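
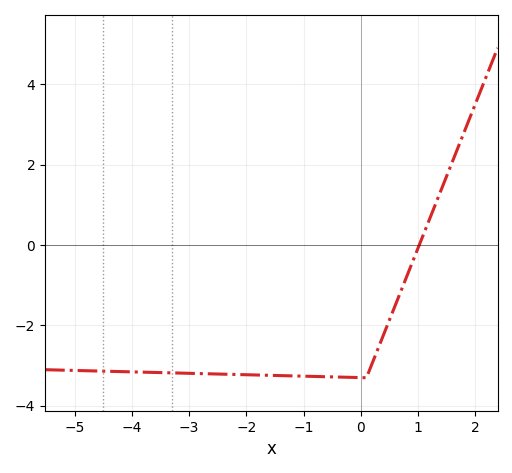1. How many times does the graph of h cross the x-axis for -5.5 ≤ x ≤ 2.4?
1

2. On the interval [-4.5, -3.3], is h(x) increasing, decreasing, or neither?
decreasing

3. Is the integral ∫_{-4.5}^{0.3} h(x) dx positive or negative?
negative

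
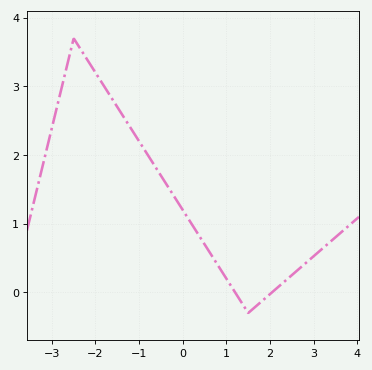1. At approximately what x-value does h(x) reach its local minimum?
1.5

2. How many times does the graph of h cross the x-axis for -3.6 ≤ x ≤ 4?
2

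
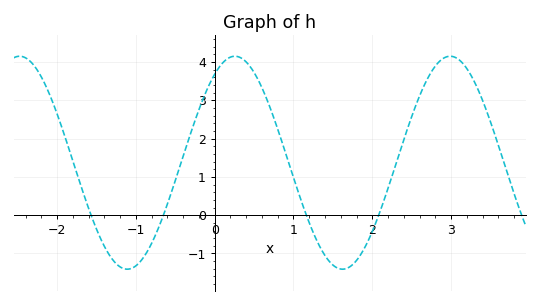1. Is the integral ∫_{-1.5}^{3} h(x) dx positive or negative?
positive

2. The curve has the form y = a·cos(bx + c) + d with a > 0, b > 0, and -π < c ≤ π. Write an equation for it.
y = 2.78cos(2.3x - 0.59) + 1.37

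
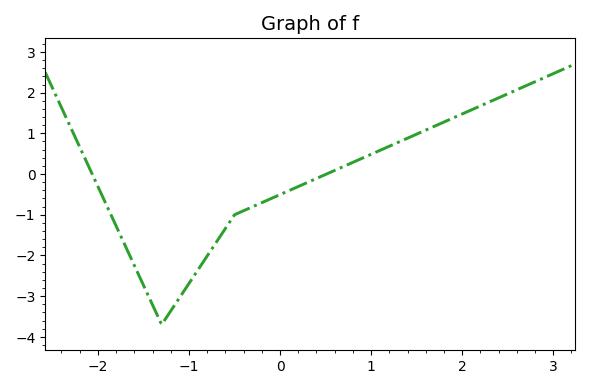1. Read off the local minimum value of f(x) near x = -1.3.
-3.7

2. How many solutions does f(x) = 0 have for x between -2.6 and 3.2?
2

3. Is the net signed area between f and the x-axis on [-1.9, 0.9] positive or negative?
negative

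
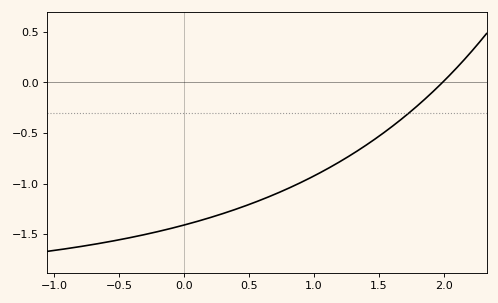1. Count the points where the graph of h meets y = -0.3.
1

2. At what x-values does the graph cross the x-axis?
2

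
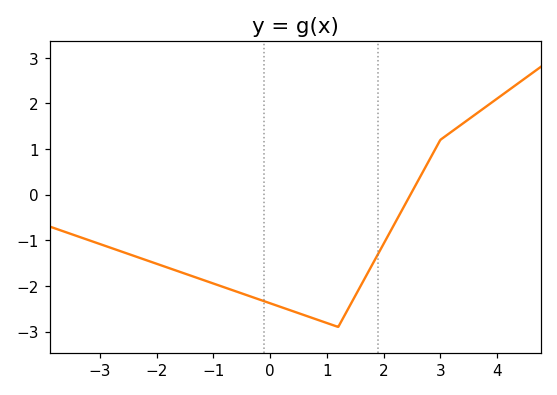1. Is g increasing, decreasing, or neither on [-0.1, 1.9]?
neither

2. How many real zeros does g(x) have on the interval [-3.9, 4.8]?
1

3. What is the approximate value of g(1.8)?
-1.5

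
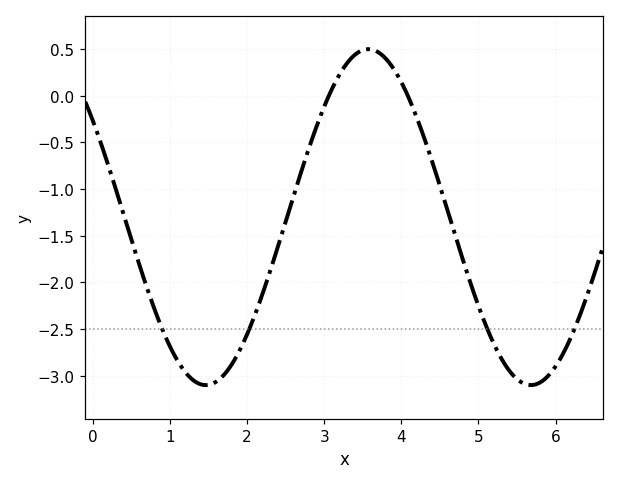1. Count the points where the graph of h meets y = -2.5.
4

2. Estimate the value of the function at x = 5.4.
-2.95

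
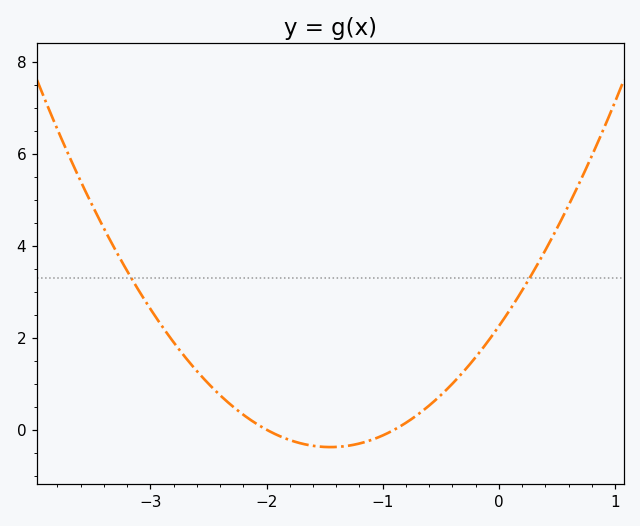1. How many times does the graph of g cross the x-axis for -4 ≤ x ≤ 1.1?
2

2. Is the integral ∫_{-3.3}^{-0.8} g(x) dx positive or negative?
positive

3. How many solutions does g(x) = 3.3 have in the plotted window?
2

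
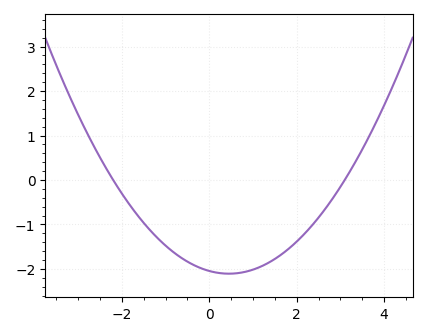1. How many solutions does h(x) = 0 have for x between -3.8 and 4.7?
2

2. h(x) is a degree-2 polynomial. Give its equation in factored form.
y = 0.3(x + 2.2)(x - 3.1)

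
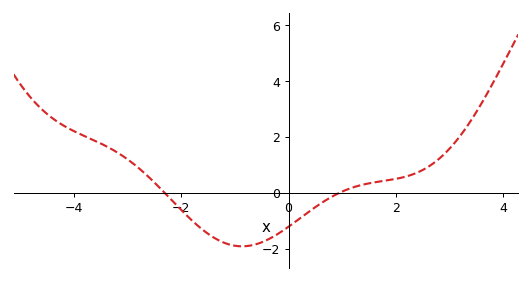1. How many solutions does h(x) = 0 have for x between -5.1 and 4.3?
2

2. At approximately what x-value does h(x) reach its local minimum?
-0.8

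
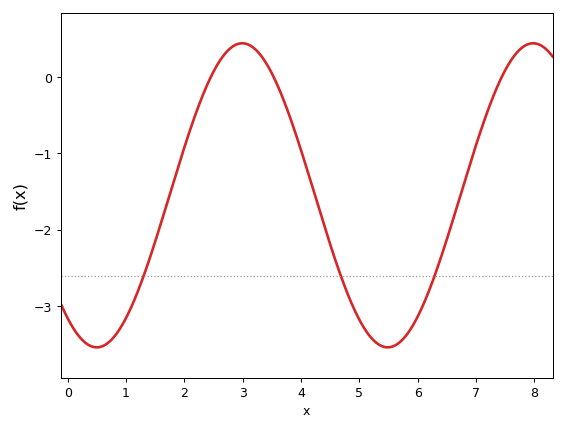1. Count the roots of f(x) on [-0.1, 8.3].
3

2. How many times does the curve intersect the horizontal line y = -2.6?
3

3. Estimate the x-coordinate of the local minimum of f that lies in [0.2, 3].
0.4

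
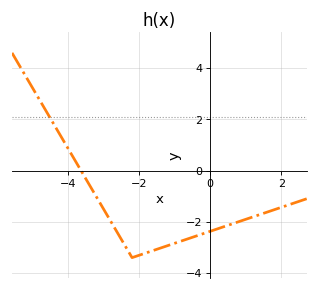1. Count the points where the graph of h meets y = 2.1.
1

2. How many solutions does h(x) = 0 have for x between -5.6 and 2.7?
1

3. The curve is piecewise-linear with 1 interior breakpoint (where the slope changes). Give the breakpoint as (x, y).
(-2.2, -3.4)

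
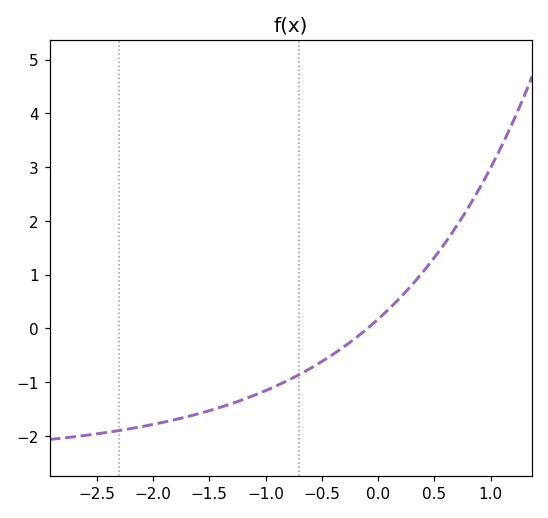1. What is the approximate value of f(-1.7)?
-1.65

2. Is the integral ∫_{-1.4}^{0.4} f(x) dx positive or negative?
negative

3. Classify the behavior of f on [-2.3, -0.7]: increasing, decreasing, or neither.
increasing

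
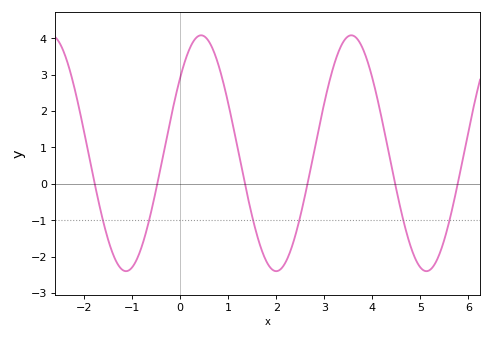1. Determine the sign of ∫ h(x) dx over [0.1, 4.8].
positive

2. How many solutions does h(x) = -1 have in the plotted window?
6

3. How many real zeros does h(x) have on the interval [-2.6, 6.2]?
6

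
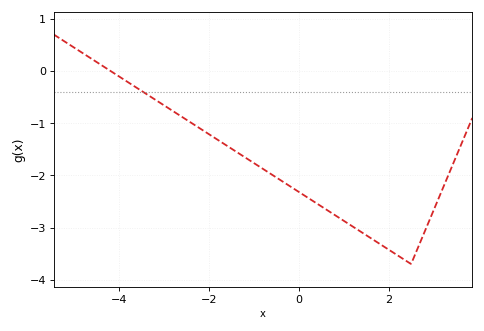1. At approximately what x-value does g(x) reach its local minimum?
2.4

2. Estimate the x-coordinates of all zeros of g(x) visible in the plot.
-4.2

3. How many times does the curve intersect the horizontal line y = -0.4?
1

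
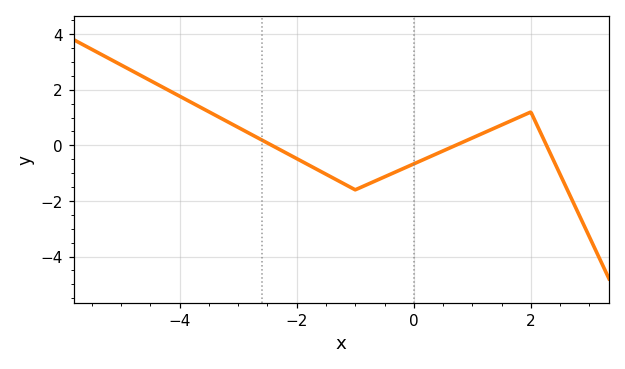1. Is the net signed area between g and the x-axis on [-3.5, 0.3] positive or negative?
negative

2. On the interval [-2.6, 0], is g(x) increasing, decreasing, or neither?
neither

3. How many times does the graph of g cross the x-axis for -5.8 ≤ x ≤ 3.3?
3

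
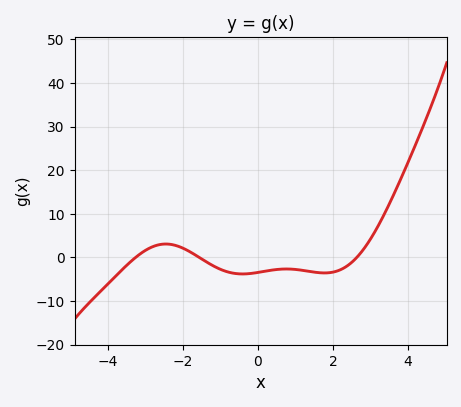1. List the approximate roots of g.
-3.26, -1.56, 2.64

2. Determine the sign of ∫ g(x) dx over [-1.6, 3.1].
negative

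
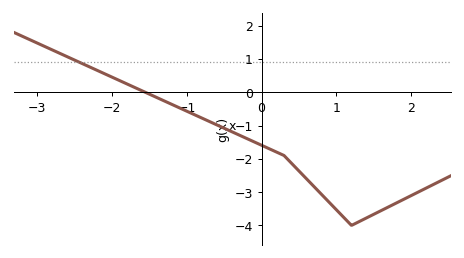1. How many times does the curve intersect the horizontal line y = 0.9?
1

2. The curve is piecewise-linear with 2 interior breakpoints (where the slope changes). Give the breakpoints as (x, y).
(0.3, -1.9); (1.2, -4)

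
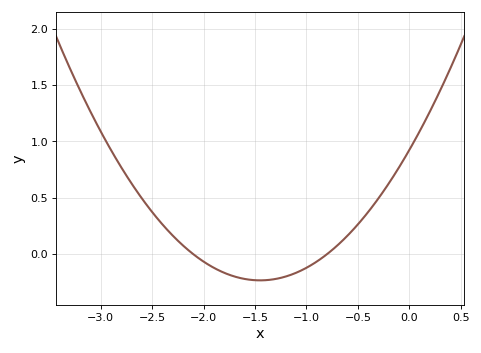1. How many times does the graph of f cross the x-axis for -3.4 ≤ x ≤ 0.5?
2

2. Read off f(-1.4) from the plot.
-0.25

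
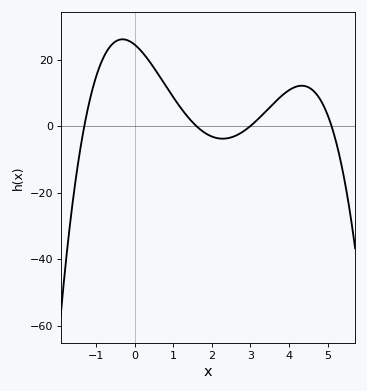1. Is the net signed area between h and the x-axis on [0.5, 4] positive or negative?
positive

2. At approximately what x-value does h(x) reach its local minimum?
2.2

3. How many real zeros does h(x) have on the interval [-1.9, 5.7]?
4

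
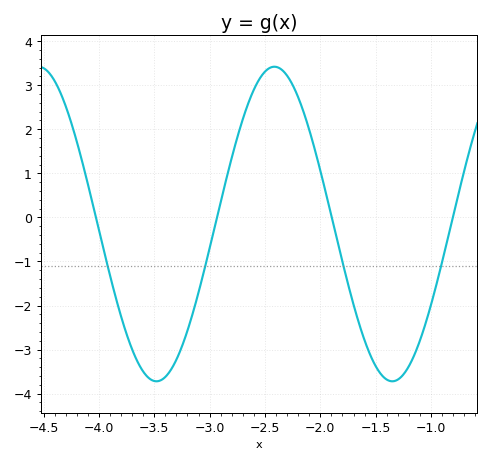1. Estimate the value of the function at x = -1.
-2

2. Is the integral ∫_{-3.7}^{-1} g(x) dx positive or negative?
negative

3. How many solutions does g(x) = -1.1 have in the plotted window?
4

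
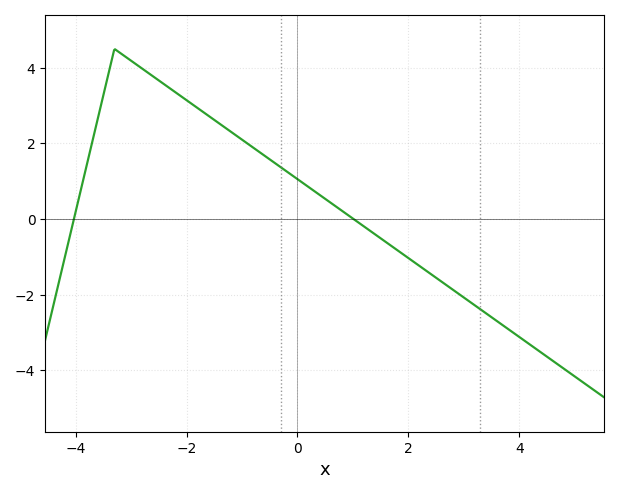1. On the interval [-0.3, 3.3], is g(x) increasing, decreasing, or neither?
decreasing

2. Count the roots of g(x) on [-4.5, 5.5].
2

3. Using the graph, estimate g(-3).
4.2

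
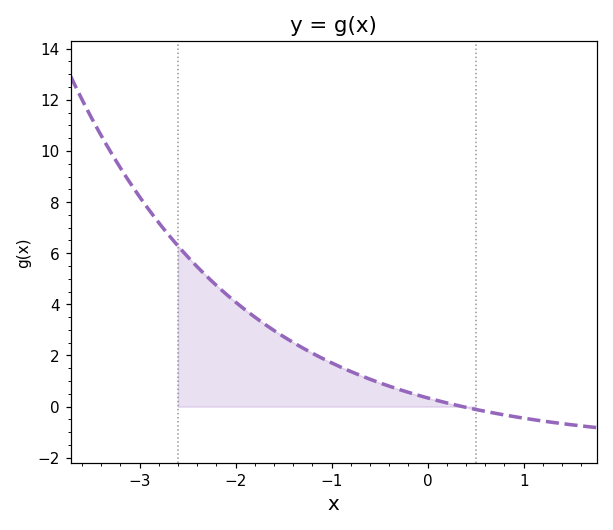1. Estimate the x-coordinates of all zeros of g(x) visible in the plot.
0.4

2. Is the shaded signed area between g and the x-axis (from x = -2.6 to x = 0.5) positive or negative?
positive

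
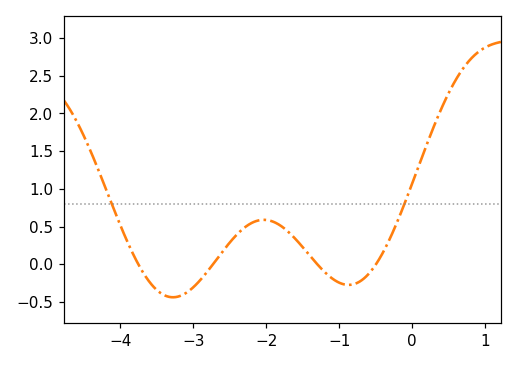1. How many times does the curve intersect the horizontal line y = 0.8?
2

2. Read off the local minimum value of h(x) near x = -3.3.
-0.45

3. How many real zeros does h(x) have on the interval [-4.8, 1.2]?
4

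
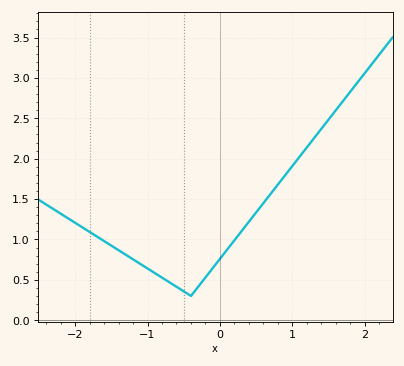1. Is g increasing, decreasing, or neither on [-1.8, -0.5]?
decreasing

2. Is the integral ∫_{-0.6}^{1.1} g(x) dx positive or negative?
positive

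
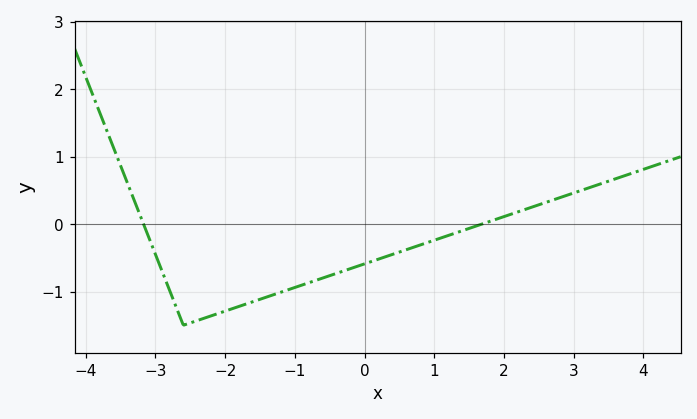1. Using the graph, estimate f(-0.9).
-0.9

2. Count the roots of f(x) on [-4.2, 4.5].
2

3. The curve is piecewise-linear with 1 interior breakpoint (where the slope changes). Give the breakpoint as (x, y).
(-2.6, -1.5)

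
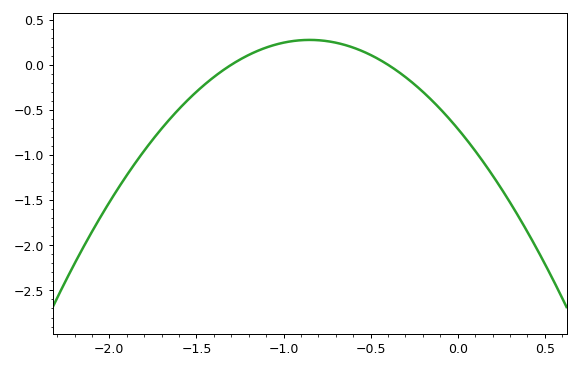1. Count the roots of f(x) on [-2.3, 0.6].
2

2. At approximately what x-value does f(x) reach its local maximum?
-0.85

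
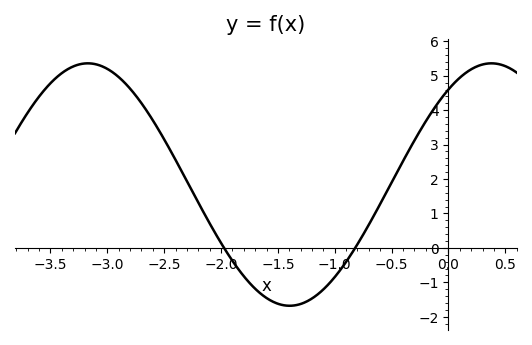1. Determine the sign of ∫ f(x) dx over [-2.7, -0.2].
positive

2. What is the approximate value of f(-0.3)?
3.11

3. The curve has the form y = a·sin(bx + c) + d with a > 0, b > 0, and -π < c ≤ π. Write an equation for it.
y = 3.52sin(1.77x + 0.902) + 1.84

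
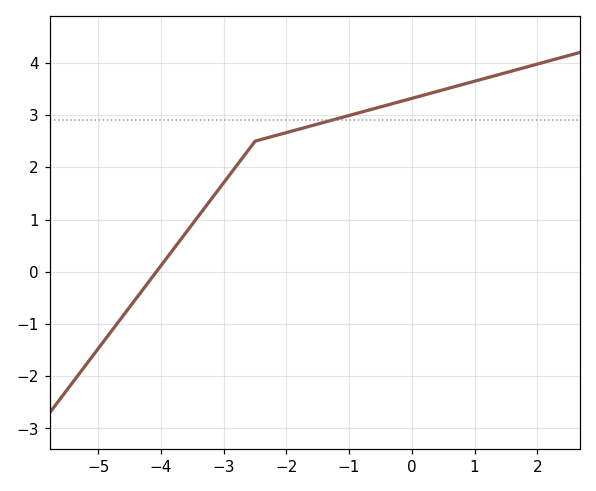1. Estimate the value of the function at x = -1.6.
2.8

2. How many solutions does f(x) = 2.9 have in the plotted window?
1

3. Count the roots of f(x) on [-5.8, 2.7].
1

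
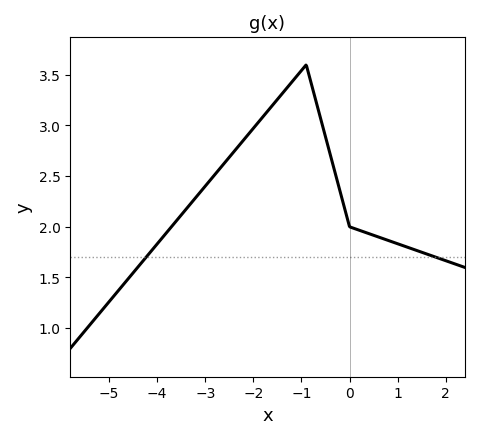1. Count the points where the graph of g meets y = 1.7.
2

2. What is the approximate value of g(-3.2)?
2.29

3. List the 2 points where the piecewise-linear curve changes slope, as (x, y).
(-0.9, 3.6); (0, 2)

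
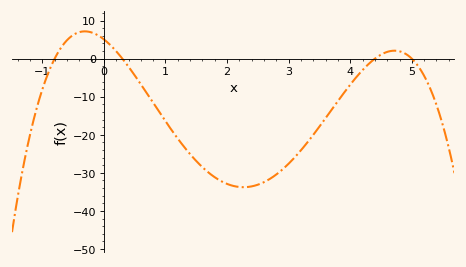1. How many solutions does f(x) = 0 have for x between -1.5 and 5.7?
4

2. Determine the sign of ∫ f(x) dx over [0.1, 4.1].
negative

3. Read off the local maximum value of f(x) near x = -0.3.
7.18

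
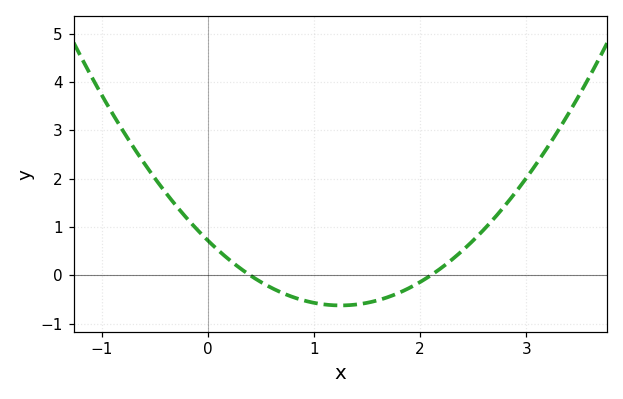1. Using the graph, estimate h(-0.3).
1.44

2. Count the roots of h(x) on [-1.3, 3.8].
2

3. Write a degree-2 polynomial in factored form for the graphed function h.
y = 0.86(x - 0.4)(x - 2.1)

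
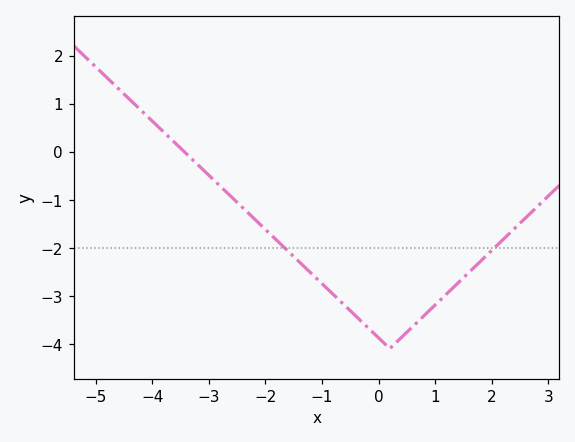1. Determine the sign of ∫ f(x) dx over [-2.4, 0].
negative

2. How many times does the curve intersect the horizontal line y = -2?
2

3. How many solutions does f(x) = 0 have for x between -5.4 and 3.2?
1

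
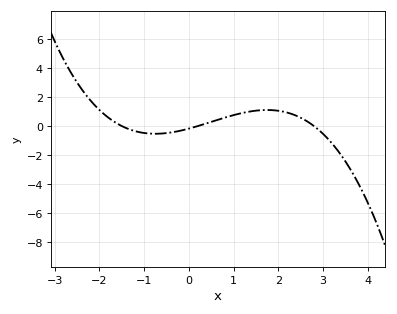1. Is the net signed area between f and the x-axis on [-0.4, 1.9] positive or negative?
positive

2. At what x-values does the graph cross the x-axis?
-1.5, 0.2, 2.8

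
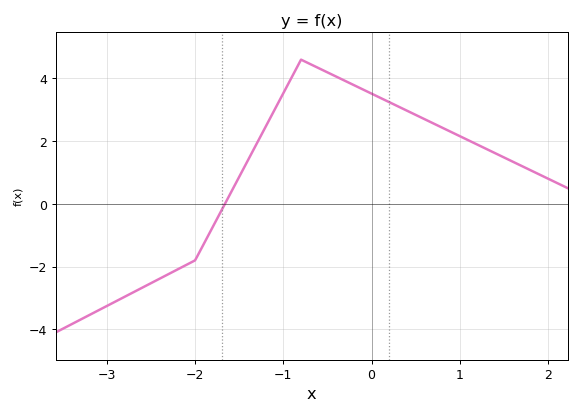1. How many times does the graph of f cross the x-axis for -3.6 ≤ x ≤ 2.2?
1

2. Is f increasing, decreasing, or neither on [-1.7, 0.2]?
neither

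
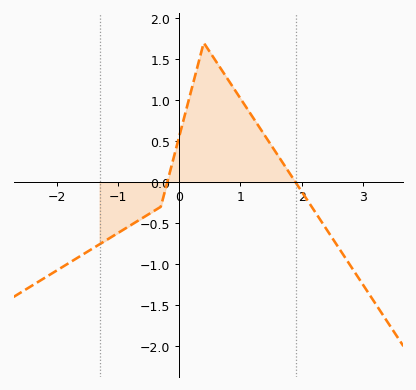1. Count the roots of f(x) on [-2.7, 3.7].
2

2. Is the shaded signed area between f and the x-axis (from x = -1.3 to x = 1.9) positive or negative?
positive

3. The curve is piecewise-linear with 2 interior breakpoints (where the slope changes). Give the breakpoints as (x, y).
(-0.3, -0.3); (0.4, 1.7)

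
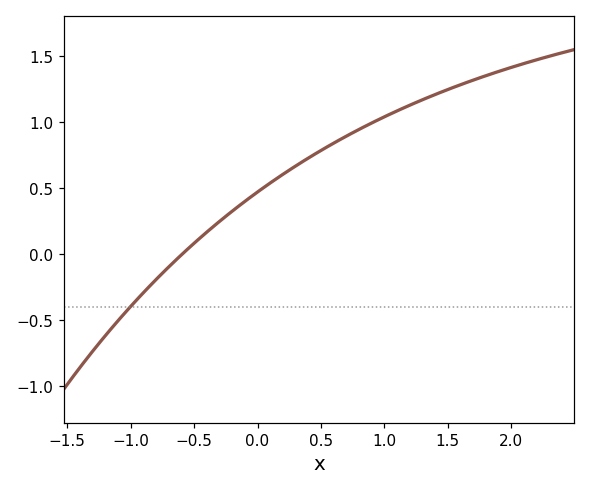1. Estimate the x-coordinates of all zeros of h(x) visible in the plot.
-0.6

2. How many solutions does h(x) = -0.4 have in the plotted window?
1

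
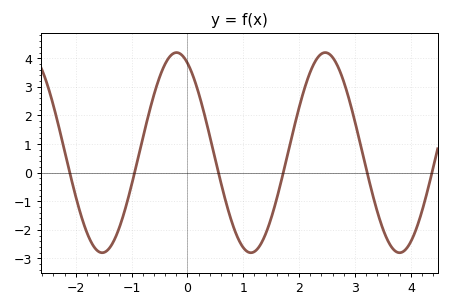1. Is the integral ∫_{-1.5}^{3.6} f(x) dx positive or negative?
positive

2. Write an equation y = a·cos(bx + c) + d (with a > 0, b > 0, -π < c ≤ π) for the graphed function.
y = 3.5cos(2.36x + 0.46) + 0.7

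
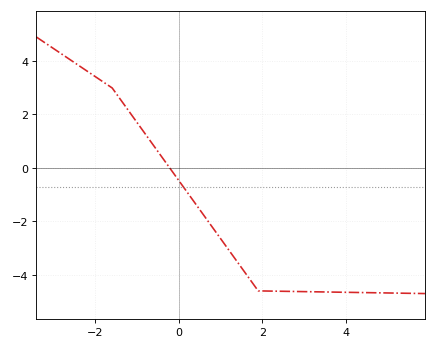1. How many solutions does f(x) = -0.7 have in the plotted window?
1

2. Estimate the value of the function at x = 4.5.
-4.67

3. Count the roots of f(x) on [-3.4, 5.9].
1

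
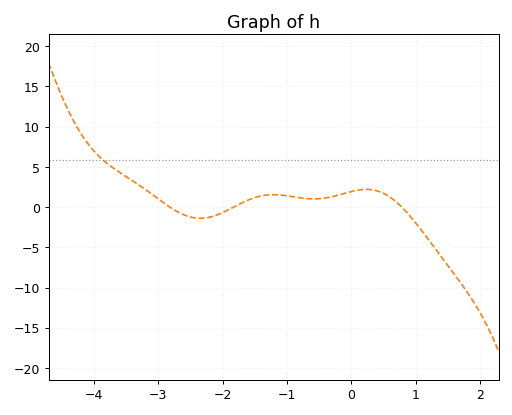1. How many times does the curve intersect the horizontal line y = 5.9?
1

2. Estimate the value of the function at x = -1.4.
1.39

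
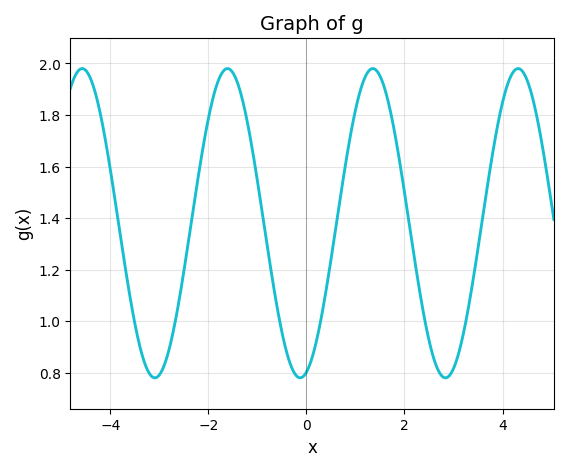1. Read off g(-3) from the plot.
0.8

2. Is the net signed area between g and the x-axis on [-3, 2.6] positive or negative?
positive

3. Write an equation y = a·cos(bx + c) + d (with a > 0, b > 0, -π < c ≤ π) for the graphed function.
y = 0.6cos(2.1x - 2.9) + 1.38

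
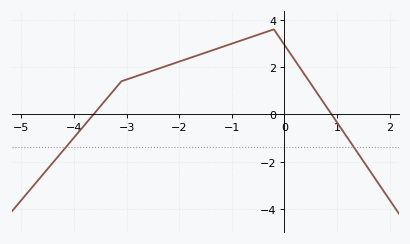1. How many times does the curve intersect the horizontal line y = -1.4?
2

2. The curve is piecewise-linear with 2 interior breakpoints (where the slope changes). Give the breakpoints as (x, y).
(-3.1, 1.4); (-0.2, 3.6)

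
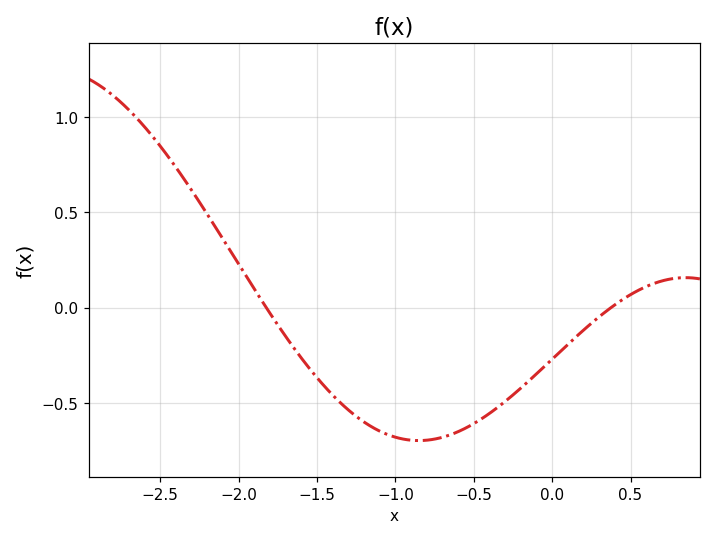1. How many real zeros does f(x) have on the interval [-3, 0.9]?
2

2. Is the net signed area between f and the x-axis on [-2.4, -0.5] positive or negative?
negative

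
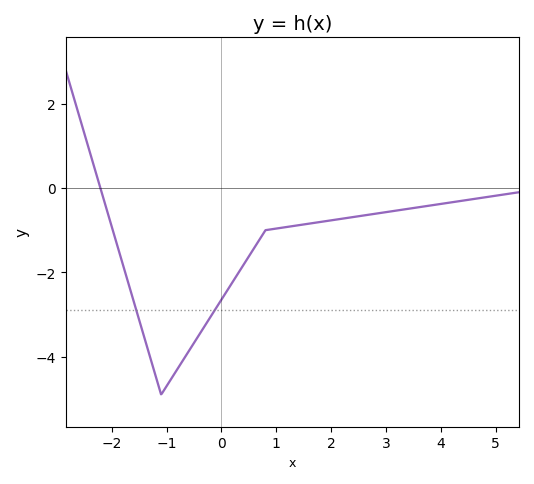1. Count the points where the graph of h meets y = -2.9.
2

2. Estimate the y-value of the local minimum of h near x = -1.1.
-4.8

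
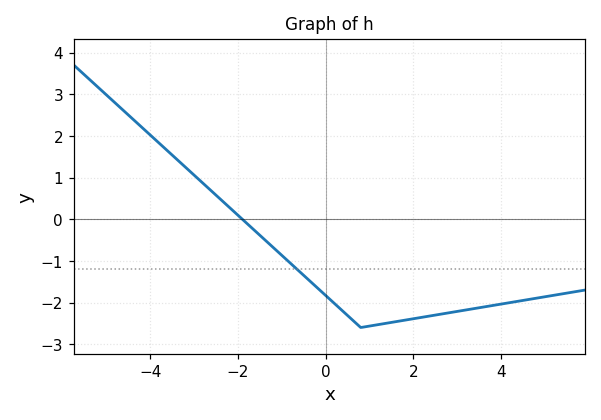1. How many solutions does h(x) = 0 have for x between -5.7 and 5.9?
1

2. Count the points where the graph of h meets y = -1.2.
1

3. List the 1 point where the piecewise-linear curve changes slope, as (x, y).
(0.8, -2.6)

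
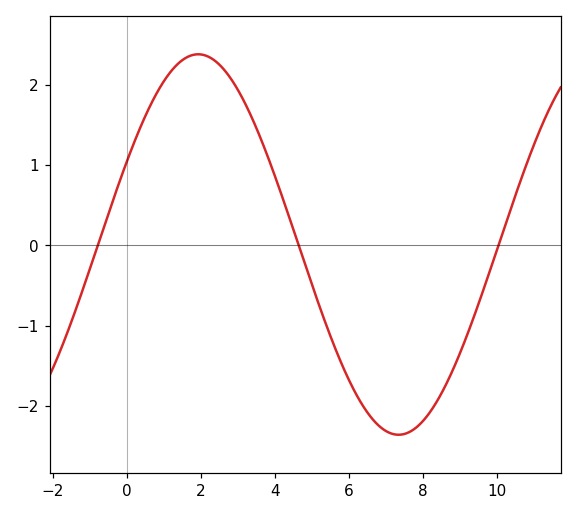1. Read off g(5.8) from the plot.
-1.5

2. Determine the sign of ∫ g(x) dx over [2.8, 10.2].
negative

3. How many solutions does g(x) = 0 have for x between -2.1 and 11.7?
3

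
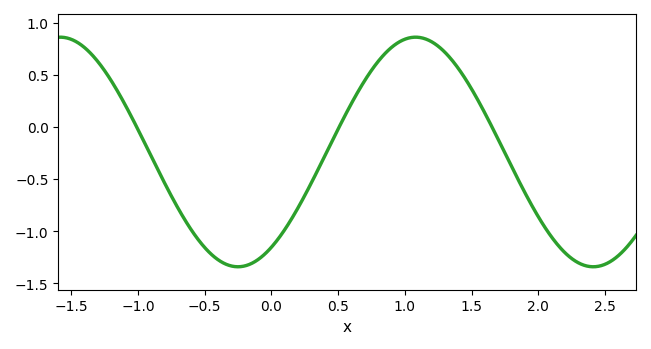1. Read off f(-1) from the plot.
0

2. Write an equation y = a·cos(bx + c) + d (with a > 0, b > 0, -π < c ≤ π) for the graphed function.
y = 1.1cos(2.4x - 2.5) - 0.24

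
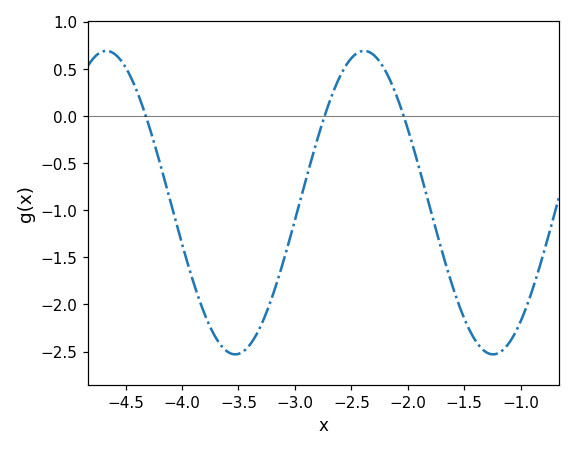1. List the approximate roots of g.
-4.3, -2.7, -2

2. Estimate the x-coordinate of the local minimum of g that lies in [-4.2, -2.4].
-3.5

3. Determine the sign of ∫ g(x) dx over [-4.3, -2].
negative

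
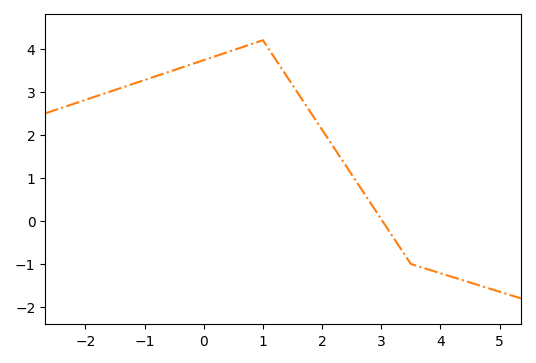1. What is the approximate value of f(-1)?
3.28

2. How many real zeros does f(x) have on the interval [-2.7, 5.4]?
1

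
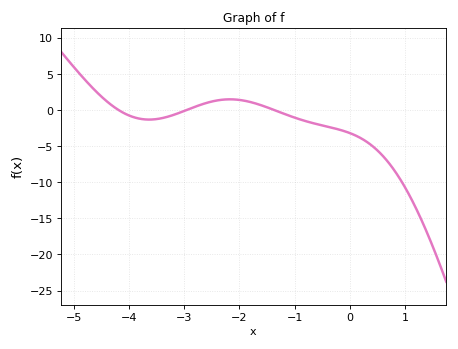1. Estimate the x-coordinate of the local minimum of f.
-3.63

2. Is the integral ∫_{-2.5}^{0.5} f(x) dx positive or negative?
negative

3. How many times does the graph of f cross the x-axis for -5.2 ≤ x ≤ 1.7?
3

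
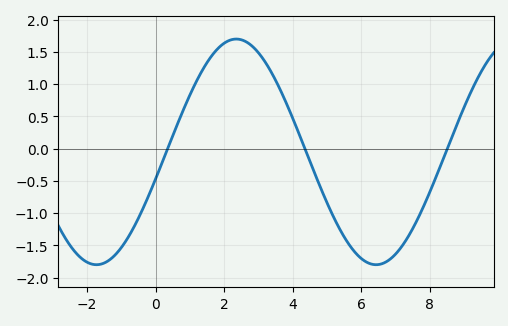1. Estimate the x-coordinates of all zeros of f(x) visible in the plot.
0.35, 4.36, 8.51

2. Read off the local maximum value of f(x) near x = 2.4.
1.7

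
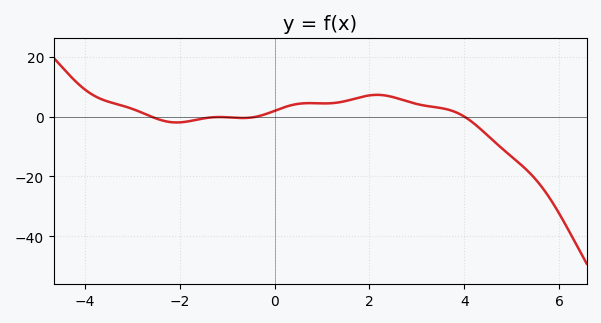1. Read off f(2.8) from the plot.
5.05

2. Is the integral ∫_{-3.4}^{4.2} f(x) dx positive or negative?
positive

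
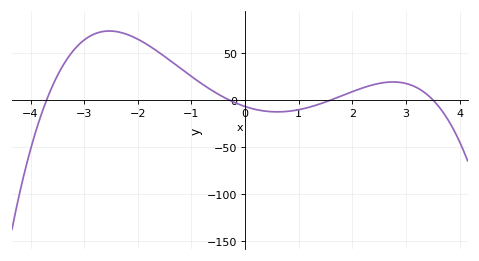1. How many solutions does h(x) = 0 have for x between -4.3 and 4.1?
4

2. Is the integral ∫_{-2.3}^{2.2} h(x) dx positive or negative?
positive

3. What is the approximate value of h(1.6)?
0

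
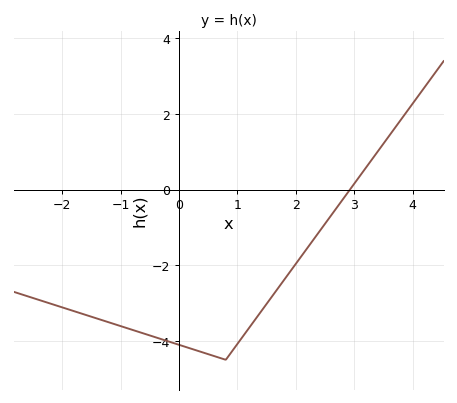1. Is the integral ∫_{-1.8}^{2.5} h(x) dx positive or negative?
negative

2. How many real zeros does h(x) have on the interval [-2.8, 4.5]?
1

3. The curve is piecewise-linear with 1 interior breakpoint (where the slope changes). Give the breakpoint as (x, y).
(0.8, -4.5)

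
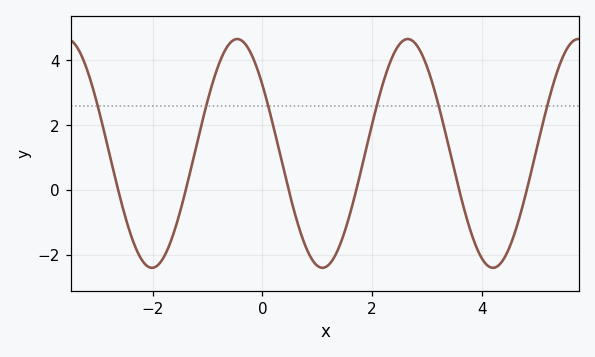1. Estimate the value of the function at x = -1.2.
1.4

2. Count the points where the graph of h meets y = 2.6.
6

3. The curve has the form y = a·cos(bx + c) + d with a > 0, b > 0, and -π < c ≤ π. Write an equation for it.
y = 3.53cos(2x + 0.93) + 1.13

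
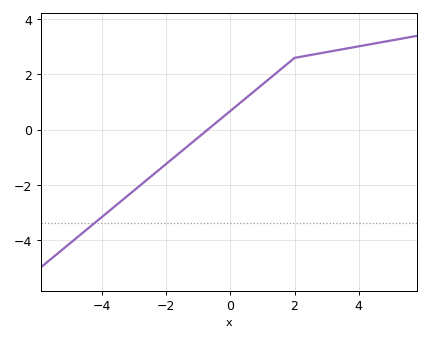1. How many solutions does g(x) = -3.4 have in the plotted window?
1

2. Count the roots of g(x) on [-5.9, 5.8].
1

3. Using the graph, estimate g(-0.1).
0.581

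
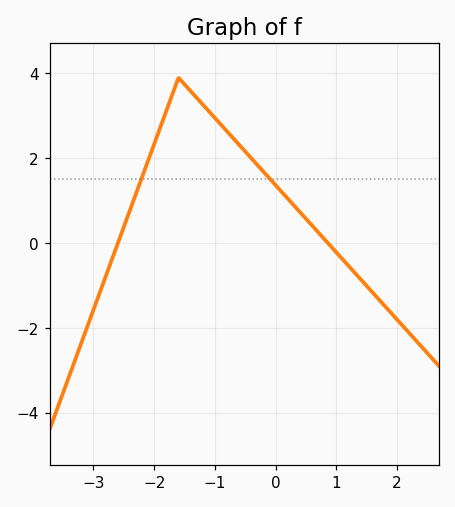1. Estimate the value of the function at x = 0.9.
0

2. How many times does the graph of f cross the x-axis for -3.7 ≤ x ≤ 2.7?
2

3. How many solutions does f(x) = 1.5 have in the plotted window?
2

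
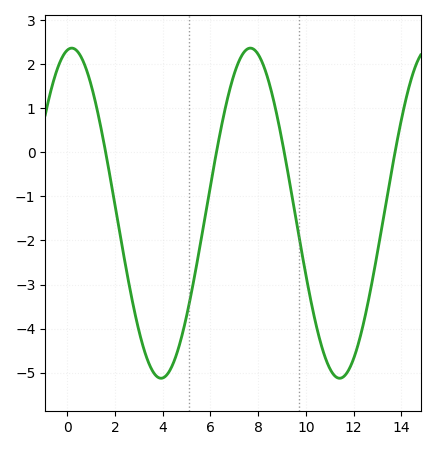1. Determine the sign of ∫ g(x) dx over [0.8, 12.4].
negative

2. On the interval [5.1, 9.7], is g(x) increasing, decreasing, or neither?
neither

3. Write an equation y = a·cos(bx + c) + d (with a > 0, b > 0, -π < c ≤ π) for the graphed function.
y = 3.75cos(0.84x - 0.162) - 1.38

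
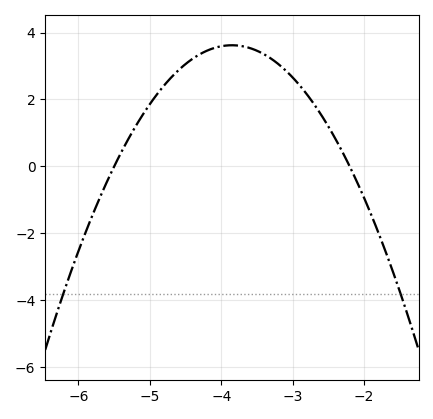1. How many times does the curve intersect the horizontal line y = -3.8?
2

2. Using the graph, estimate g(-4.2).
3.4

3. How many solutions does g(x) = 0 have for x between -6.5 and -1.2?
2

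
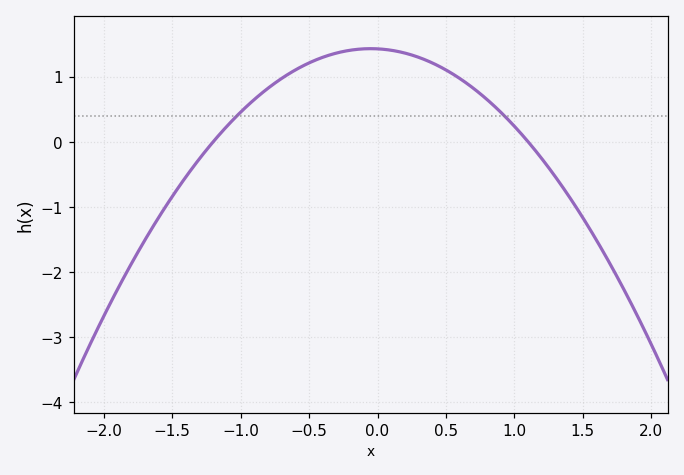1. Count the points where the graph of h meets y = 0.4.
2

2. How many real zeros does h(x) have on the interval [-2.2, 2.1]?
2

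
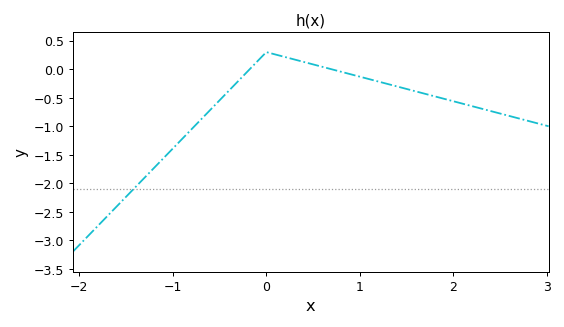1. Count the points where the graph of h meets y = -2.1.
1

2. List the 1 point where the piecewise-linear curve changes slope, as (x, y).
(0, 0.3)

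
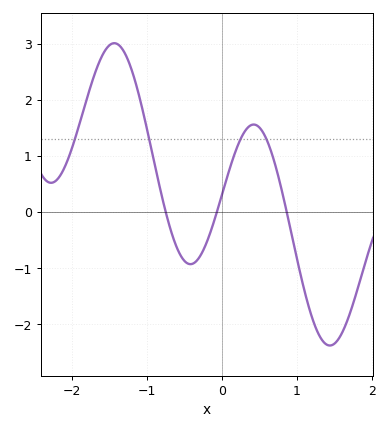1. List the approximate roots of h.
-0.752, -0.069, 0.862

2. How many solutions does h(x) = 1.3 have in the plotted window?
4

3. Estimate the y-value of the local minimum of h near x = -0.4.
-0.932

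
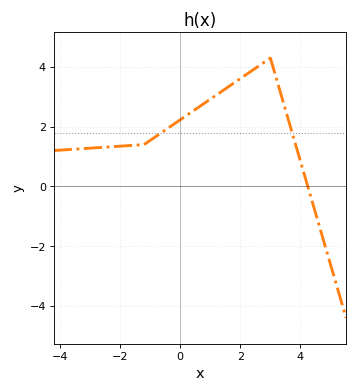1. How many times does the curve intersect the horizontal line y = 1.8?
2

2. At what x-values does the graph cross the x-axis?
4.2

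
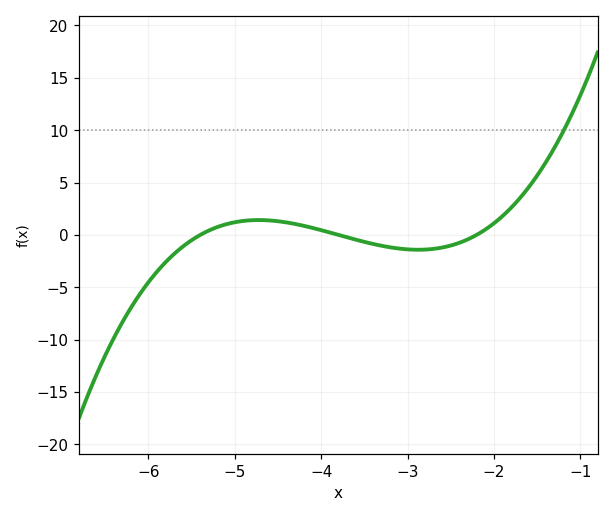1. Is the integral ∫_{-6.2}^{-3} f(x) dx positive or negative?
negative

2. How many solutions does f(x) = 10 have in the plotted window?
1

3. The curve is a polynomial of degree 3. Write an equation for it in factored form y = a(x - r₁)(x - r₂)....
y = 0.9(x + 5.4)(x + 3.8)(x + 2.2)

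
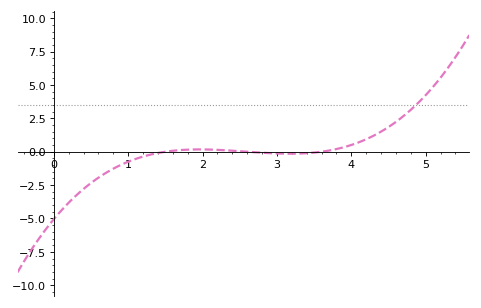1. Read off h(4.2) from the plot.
1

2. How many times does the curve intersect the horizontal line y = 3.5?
1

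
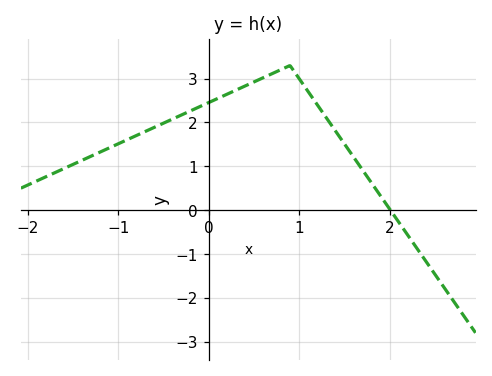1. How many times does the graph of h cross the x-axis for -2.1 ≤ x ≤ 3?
1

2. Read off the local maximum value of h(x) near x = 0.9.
3.3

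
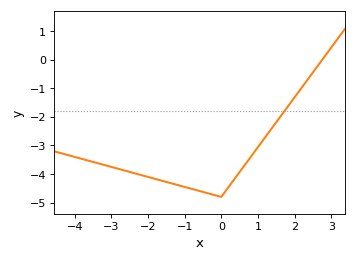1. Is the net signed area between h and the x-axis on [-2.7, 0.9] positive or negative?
negative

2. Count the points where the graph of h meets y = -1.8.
1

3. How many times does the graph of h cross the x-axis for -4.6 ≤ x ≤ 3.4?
1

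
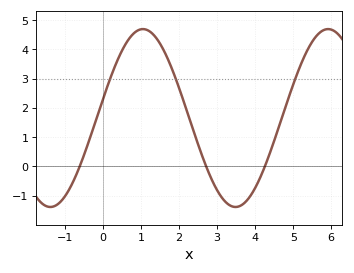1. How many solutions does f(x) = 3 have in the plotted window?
3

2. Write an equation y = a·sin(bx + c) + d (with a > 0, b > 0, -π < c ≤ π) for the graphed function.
y = 3.04sin(1.3x + 0.22) + 1.65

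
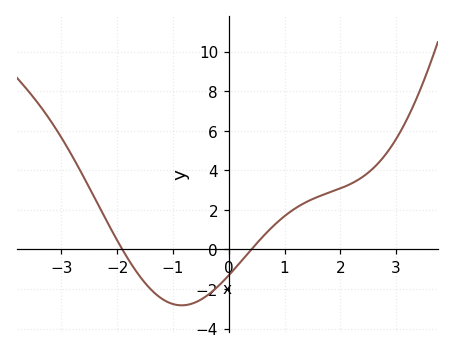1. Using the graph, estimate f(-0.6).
-2.6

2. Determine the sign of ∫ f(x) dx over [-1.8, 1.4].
negative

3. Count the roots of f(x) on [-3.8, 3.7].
2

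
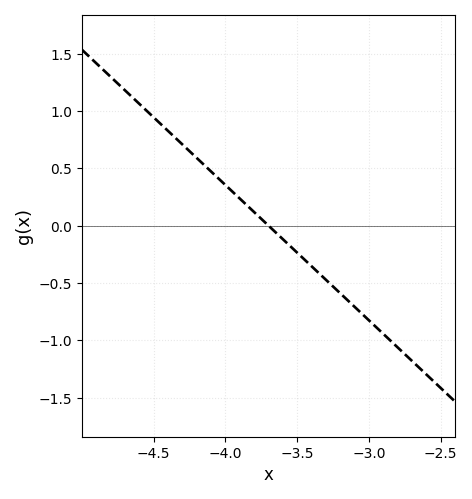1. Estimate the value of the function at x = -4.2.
0.59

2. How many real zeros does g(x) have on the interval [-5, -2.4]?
1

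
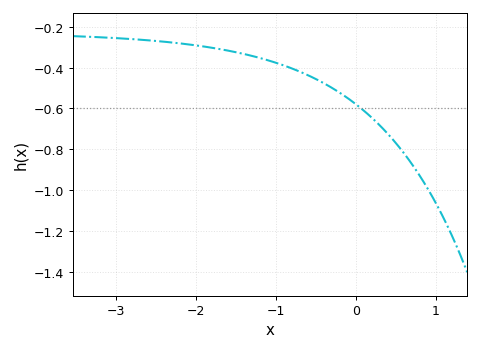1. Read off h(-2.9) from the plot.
-0.26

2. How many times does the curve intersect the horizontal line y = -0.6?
1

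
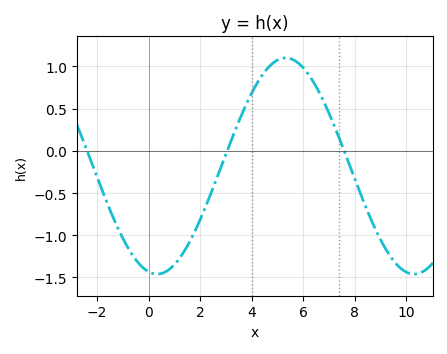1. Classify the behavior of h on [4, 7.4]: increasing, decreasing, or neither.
neither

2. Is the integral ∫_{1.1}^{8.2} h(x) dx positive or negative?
positive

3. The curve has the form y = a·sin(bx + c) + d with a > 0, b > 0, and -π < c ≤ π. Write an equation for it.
y = 1.28sin(0.63x - 1.8) - 0.18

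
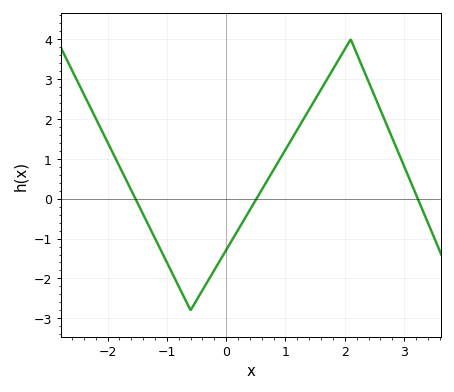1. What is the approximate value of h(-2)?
1.42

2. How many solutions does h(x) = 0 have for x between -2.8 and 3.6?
3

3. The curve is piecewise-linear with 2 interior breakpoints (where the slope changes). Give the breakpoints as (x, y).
(-0.6, -2.8); (2.1, 4)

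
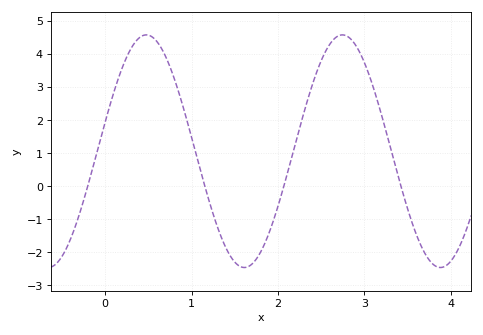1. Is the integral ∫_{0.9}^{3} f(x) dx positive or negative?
positive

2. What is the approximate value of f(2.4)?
3.09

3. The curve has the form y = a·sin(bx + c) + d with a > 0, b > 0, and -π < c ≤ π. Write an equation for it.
y = 3.52sin(2.77x + 0.252) + 1.06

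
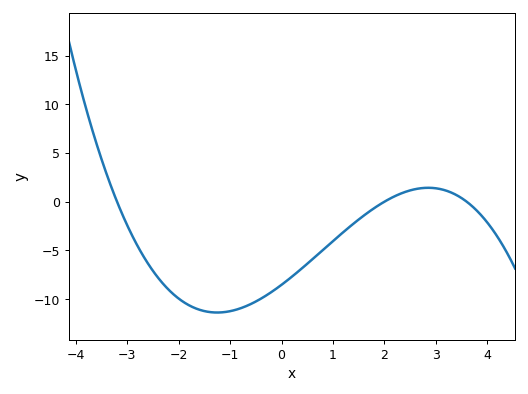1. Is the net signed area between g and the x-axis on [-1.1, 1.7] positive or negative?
negative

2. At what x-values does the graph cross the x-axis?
-3.2, 2, 3.6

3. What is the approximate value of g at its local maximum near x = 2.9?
1.43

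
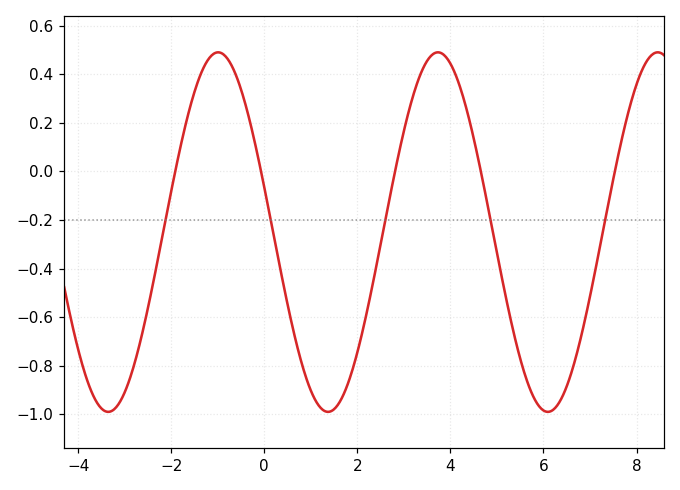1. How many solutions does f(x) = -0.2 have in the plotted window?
5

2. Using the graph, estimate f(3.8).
0.48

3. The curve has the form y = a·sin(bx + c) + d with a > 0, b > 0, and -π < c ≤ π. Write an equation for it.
y = 0.74sin(1.3x + 2.9) - 0.25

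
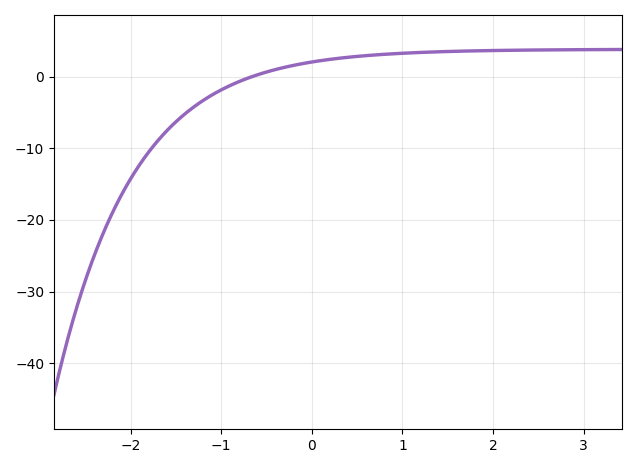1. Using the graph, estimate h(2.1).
3.69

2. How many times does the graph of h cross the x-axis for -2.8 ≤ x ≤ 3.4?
1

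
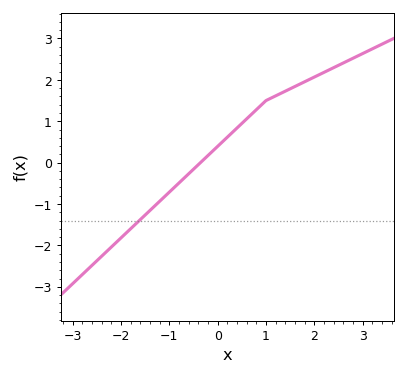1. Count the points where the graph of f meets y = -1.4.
1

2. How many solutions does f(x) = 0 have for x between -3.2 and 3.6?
1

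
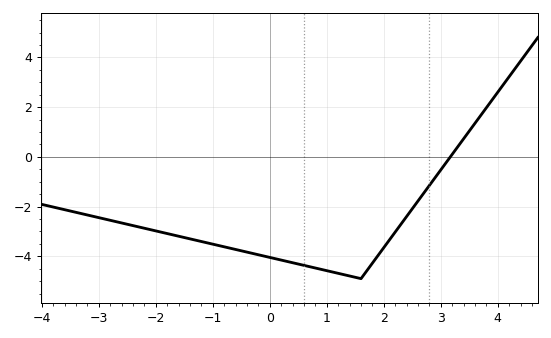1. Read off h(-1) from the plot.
-3.6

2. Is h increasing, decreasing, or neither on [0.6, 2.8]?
neither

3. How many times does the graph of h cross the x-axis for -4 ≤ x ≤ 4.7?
1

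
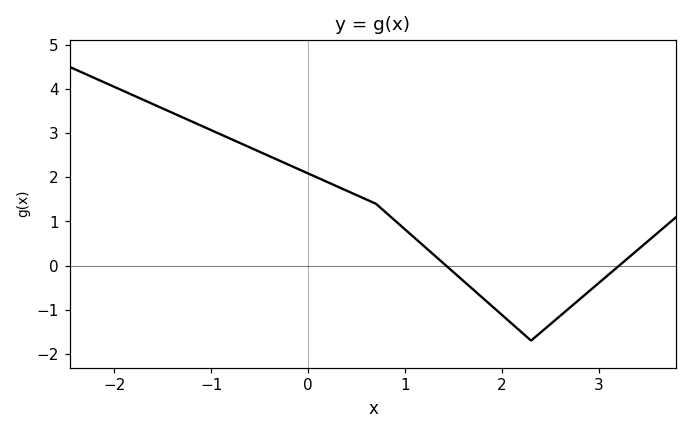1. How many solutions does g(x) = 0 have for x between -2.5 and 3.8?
2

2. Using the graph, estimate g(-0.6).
2.7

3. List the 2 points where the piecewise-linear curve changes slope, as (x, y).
(0.7, 1.4); (2.3, -1.7)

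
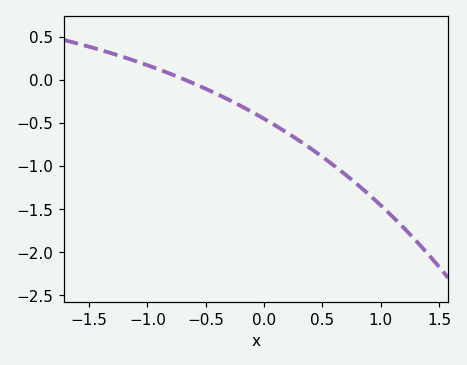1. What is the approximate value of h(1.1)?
-1.6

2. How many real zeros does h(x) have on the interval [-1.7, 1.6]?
1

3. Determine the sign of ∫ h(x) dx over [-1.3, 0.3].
negative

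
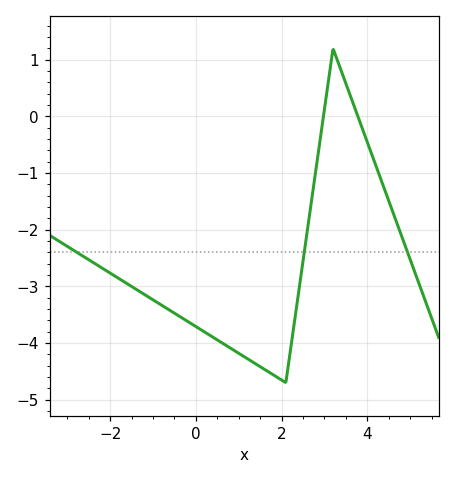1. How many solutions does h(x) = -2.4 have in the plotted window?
3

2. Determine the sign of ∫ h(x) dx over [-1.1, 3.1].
negative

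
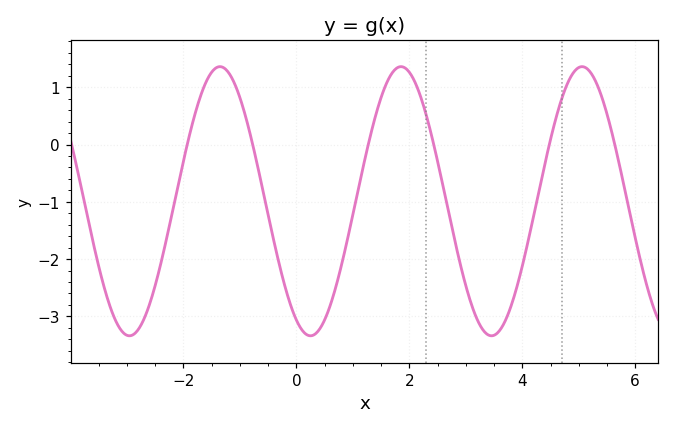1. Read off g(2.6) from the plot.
-0.742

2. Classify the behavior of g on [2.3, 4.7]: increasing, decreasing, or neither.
neither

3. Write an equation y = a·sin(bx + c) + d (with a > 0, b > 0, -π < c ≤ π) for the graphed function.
y = 2.35sin(1.96x - 2.06) - 0.99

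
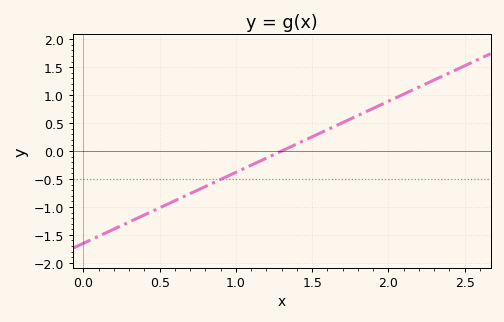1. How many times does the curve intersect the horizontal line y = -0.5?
1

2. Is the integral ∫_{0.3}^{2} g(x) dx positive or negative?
negative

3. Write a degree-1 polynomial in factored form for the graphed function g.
y = 1.27(x - 1.3)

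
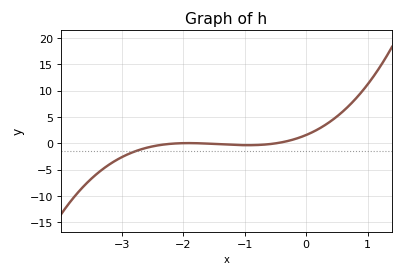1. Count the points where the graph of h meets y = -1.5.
1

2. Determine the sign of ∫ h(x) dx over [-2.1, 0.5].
positive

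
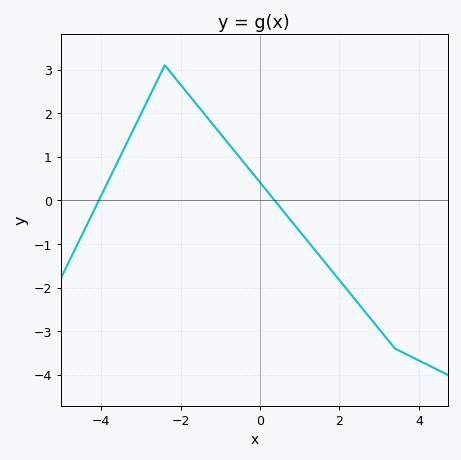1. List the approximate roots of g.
-4, 0.4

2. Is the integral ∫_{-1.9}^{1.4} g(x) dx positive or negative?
positive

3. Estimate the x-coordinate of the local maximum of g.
-2.4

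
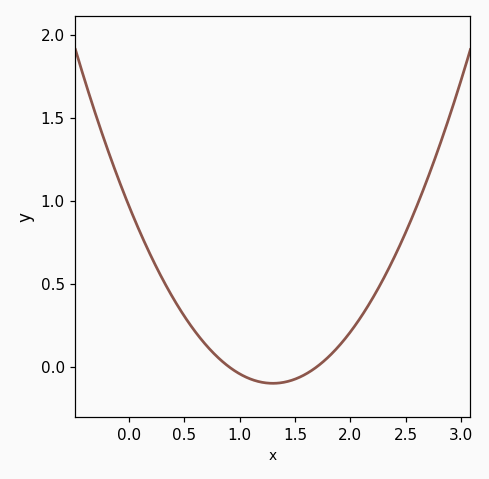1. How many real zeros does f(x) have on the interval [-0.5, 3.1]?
2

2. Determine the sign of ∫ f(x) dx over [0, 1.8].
positive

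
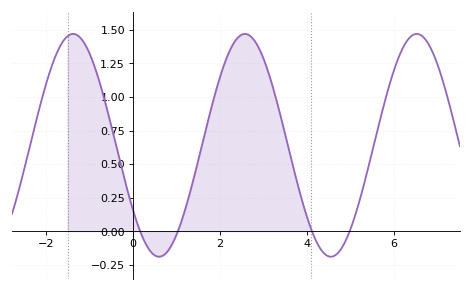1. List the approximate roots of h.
0.2, 1, 4.2, 5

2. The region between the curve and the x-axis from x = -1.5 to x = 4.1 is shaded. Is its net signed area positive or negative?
positive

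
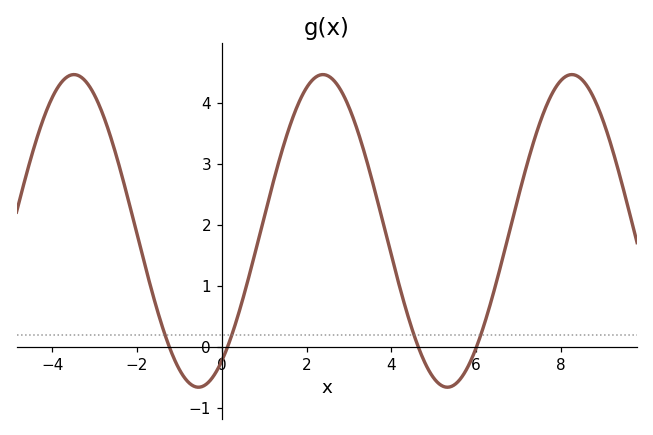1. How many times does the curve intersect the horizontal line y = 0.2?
4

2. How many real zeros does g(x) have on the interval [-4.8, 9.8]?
4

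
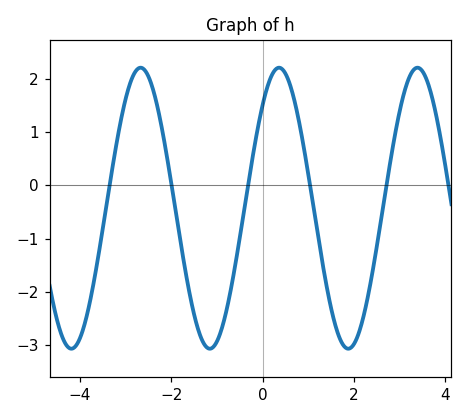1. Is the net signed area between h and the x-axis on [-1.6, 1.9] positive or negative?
negative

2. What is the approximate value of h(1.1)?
-0.312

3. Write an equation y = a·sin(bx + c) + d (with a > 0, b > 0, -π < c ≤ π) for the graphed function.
y = 2.64sin(2.07x + 0.82) - 0.43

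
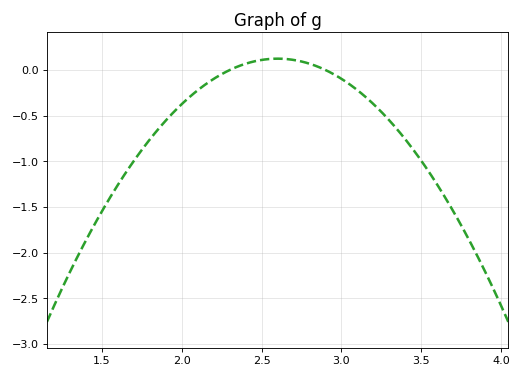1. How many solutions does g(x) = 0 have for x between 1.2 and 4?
2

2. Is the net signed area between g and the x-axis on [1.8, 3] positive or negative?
negative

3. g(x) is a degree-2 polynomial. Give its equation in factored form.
y = -1.38(x - 2.3)(x - 2.9)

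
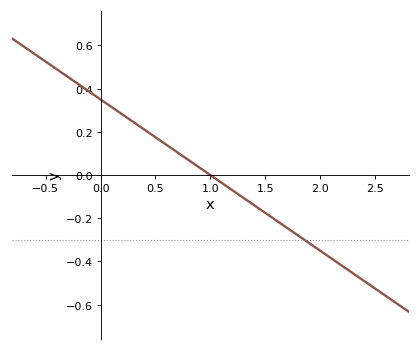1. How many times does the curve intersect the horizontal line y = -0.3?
1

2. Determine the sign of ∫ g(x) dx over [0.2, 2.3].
negative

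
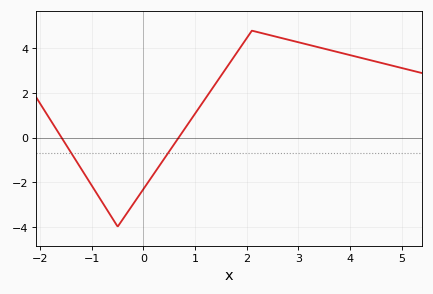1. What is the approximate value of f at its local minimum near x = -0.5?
-4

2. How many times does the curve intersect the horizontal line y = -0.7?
2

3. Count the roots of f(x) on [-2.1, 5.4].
2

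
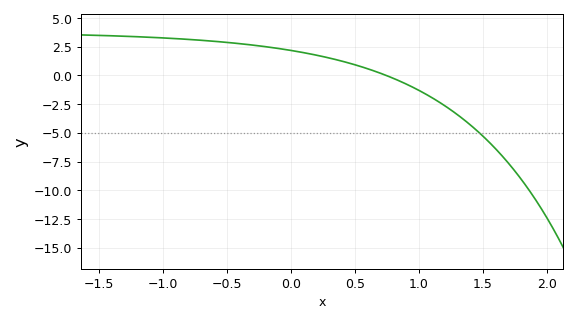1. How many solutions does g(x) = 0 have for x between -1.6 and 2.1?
1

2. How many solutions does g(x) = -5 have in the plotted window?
1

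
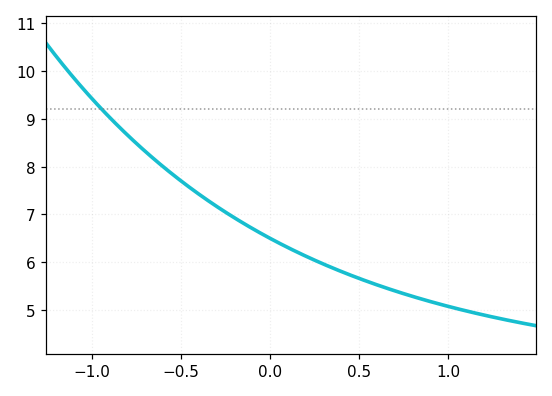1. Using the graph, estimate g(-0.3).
7.17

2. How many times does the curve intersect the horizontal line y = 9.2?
1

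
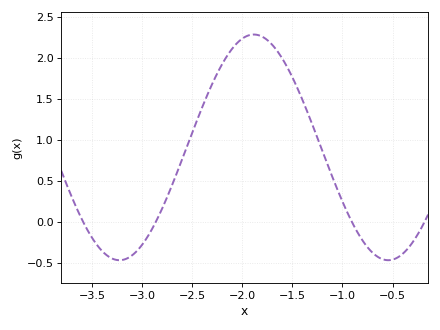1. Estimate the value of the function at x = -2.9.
-0.1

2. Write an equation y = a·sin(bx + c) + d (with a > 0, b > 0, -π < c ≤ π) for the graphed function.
y = 1.38sin(2.3x - 0.3) + 0.91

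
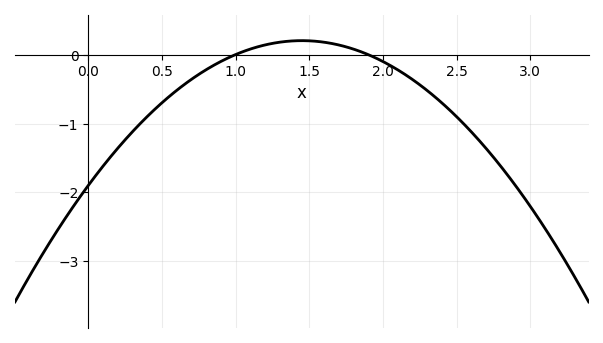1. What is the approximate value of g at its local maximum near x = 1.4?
0.203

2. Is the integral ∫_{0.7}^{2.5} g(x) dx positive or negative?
negative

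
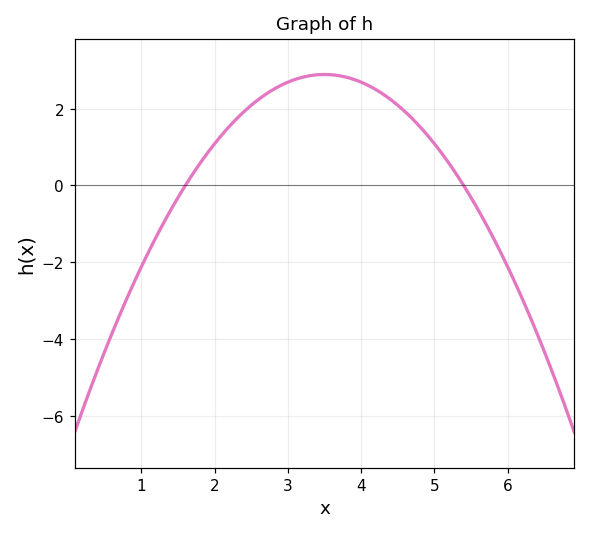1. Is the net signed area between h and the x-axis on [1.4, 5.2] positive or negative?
positive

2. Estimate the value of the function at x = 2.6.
2.2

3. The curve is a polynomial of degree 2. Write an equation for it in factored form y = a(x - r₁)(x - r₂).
y = -0.8(x - 1.6)(x - 5.4)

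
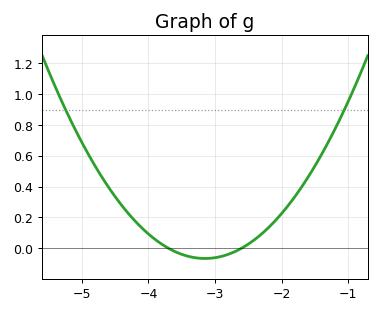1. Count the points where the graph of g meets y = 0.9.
2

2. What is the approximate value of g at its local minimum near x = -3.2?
-0.067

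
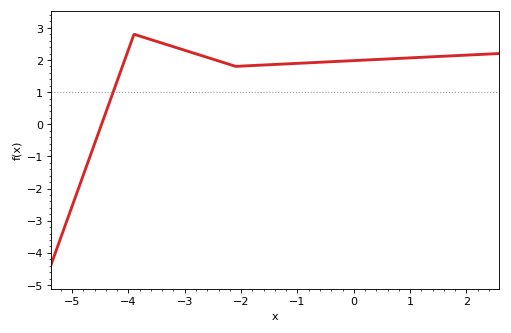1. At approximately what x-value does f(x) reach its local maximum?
-3.9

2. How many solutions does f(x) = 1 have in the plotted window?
1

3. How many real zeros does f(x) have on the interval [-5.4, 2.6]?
1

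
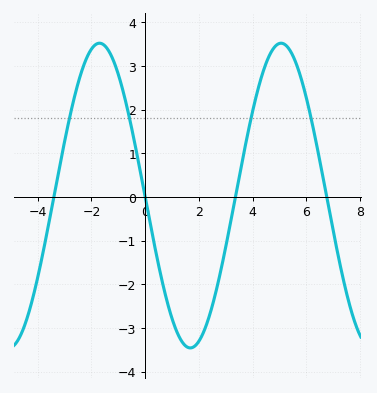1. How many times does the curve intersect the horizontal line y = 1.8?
4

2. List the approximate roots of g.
-3.4, 0, 3.4, 6.8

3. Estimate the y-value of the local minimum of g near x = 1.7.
-3.5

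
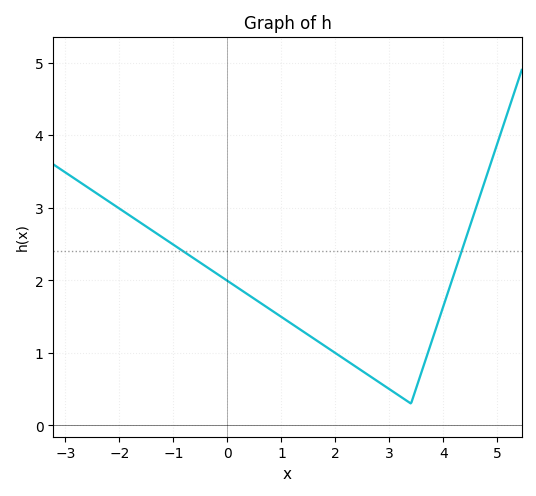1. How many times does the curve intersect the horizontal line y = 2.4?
2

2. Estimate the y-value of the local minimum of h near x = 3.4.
0.3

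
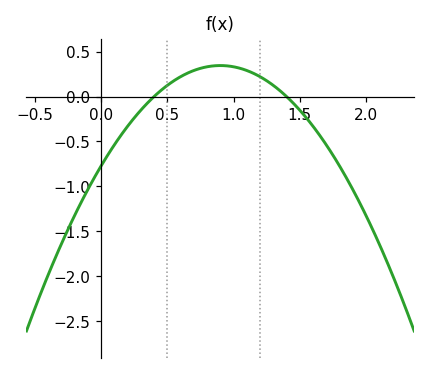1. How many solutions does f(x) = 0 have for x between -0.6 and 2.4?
2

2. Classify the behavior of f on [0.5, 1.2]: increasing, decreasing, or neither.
neither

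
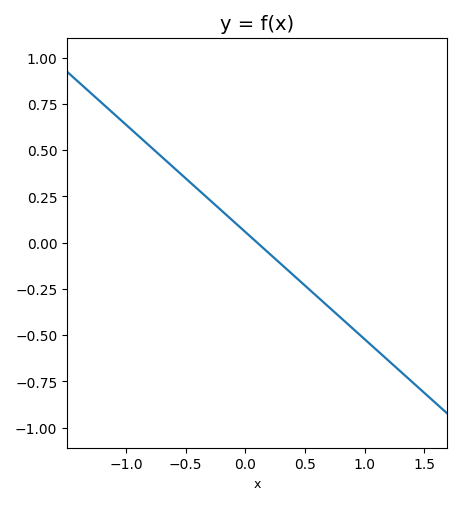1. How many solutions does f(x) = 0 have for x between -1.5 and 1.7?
1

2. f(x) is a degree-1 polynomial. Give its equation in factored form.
y = -0.58(x - 0.1)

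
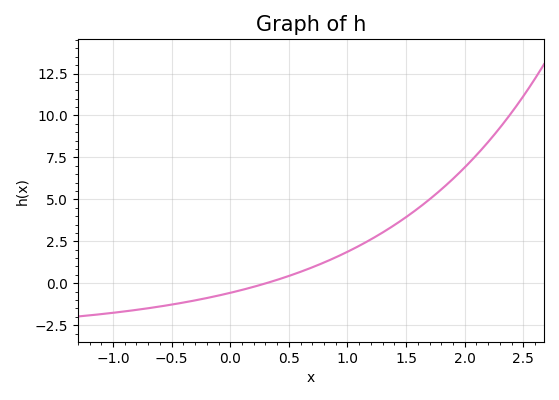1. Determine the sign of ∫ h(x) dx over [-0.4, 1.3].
positive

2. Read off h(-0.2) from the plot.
-0.881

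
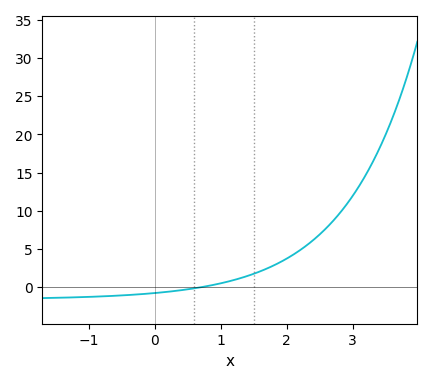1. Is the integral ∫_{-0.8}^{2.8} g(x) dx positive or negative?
positive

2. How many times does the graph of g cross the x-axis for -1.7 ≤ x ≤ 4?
1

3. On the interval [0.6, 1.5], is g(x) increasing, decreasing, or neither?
increasing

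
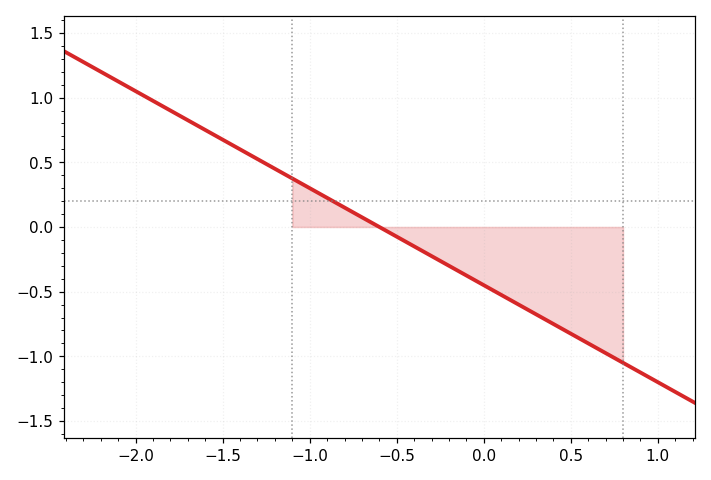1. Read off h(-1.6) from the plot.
0.75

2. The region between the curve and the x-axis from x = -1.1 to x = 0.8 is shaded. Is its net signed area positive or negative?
negative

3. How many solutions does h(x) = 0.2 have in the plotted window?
1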